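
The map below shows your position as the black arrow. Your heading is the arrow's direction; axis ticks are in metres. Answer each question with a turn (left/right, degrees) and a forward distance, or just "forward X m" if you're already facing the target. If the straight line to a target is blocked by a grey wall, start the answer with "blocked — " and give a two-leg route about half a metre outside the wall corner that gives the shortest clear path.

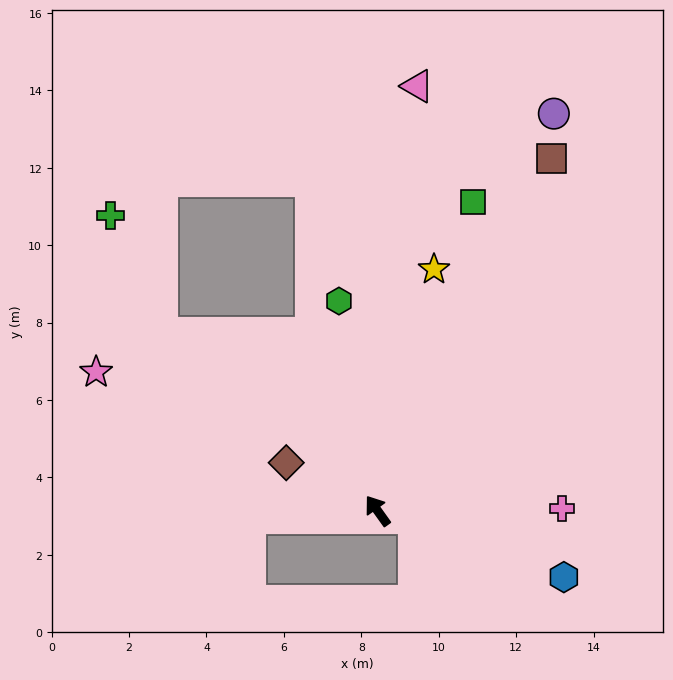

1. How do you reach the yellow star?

turn right 49°, forward 6.4 m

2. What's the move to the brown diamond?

turn left 27°, forward 2.7 m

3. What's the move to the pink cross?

turn right 125°, forward 4.8 m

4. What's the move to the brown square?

turn right 62°, forward 10.1 m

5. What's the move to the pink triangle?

turn right 41°, forward 11.0 m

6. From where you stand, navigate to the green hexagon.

turn right 25°, forward 5.5 m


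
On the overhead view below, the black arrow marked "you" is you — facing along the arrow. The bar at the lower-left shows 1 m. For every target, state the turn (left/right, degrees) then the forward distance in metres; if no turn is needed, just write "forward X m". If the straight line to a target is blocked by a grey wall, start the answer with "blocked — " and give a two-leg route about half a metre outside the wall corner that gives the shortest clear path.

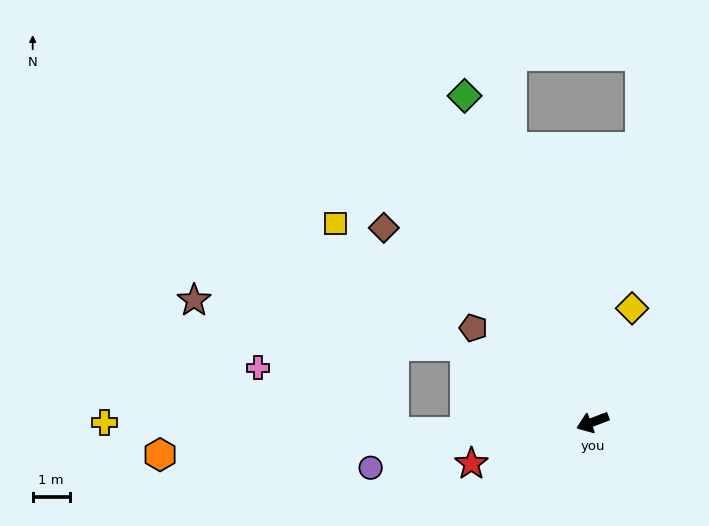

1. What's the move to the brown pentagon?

turn right 59°, forward 4.1 m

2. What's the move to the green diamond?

turn right 89°, forward 9.5 m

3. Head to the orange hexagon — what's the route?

turn right 16°, forward 11.8 m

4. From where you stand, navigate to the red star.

forward 3.5 m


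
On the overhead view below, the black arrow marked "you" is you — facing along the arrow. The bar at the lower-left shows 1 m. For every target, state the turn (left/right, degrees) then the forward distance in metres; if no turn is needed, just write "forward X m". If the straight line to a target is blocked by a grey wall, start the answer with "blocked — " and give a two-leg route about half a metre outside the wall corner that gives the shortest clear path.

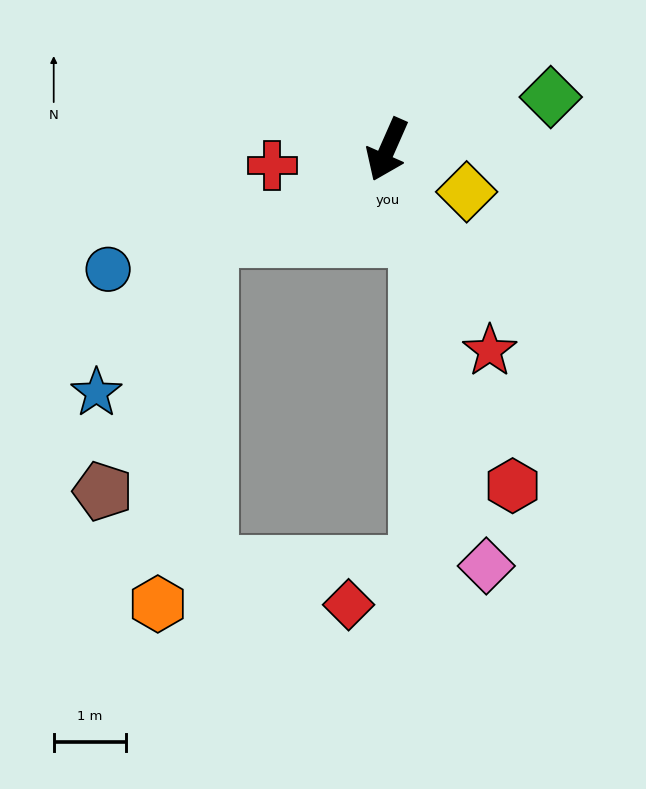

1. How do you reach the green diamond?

turn left 132°, forward 2.4 m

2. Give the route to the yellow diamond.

turn left 86°, forward 1.2 m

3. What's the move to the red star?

turn left 51°, forward 3.1 m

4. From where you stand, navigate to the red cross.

turn right 58°, forward 1.6 m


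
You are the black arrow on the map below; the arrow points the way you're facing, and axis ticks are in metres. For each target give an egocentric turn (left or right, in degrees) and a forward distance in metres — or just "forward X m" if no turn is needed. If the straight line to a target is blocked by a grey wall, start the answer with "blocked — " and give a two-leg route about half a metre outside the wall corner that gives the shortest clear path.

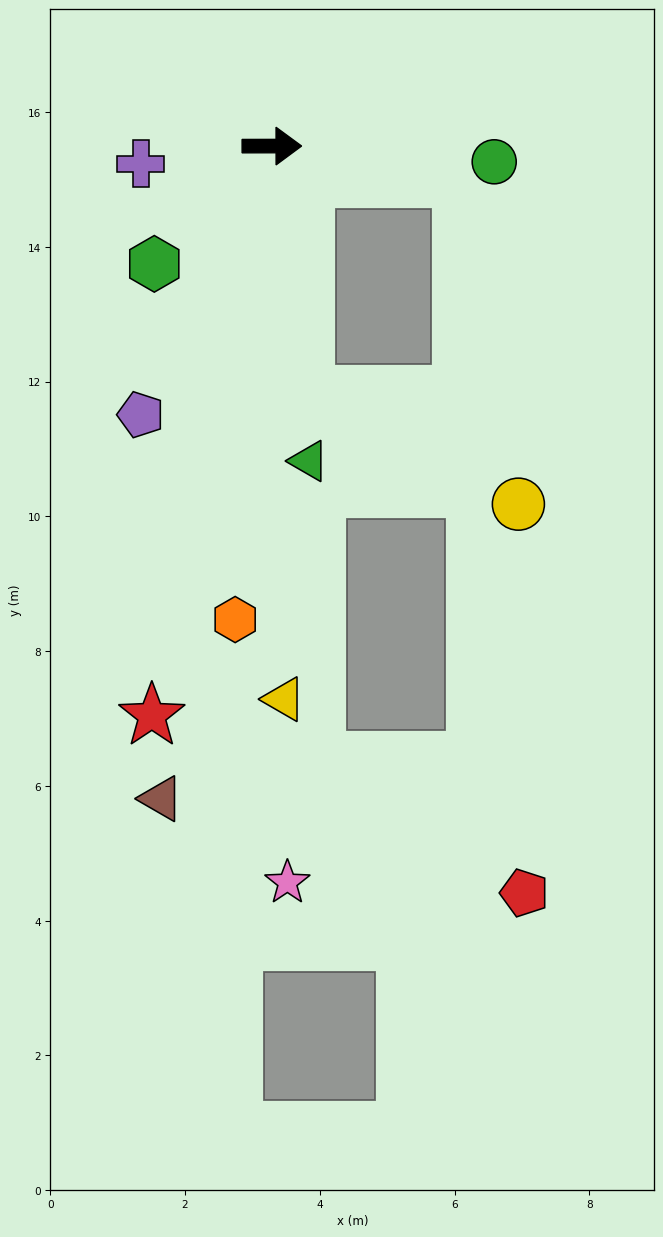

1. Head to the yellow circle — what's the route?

blocked — turn right 82°, forward 3.7 m, then turn left 55°, forward 3.6 m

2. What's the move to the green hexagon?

turn right 135°, forward 2.5 m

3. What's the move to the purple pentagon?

turn right 116°, forward 4.4 m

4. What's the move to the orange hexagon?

turn right 95°, forward 7.0 m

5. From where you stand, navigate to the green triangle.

turn right 83°, forward 4.7 m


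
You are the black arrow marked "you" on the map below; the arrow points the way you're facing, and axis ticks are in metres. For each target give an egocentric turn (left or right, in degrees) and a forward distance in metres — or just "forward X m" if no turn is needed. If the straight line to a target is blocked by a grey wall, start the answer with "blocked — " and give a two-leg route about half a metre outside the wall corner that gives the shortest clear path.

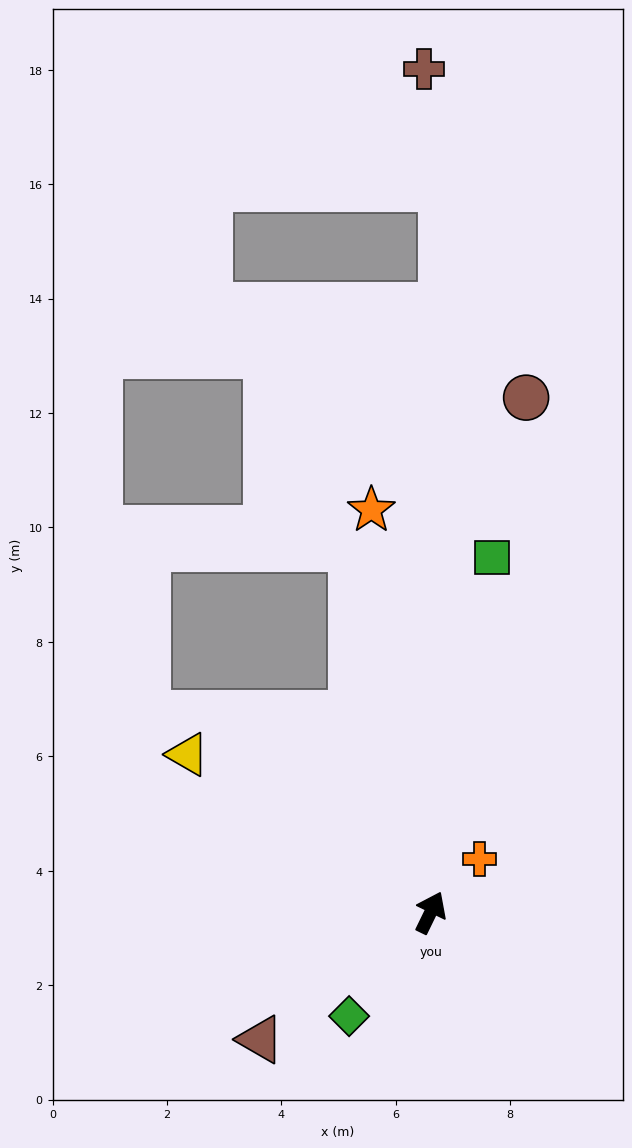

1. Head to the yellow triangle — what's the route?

turn left 83°, forward 5.1 m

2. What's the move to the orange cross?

turn right 17°, forward 1.3 m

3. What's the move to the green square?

turn left 16°, forward 6.3 m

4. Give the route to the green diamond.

turn left 168°, forward 2.3 m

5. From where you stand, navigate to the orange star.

turn left 34°, forward 7.1 m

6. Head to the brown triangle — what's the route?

turn left 153°, forward 3.7 m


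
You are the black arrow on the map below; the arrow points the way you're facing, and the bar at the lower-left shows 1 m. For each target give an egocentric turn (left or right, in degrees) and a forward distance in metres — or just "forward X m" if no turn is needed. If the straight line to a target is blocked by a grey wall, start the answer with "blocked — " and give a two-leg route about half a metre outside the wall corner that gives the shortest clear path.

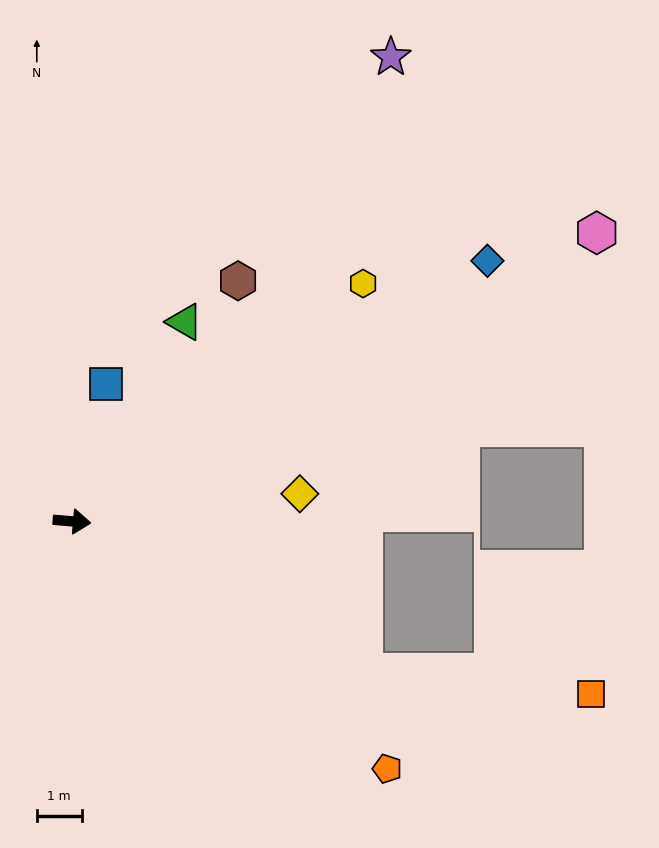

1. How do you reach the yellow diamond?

turn left 12°, forward 5.1 m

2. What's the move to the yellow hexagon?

turn left 44°, forward 8.4 m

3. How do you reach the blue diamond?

turn left 37°, forward 10.9 m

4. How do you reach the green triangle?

turn left 65°, forward 5.1 m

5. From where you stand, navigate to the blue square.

turn left 81°, forward 3.1 m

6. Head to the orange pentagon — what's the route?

turn right 33°, forward 8.9 m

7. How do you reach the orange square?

blocked — turn right 23°, forward 7.3 m, then turn left 23°, forward 5.1 m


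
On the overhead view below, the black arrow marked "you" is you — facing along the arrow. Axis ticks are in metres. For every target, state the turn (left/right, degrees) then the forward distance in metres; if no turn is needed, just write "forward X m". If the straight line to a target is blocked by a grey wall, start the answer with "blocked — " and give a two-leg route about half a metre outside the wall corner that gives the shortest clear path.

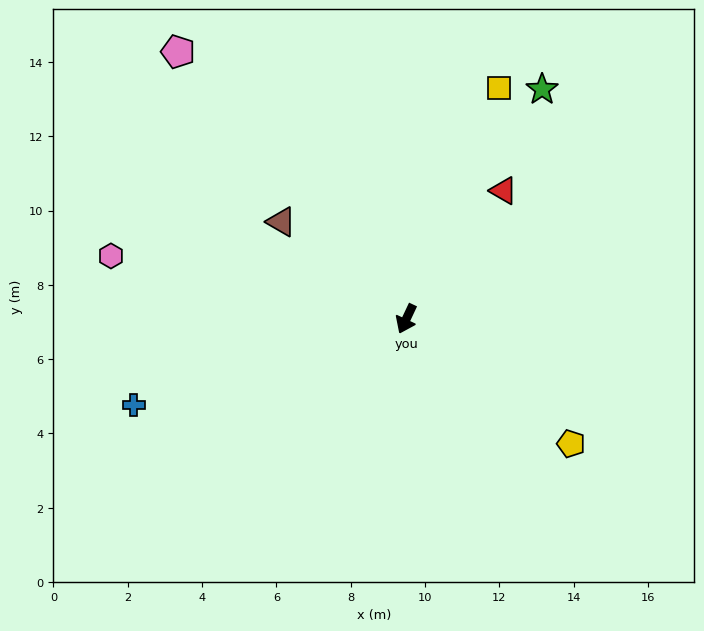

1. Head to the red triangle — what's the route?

turn left 168°, forward 4.3 m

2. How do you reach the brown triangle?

turn right 103°, forward 4.3 m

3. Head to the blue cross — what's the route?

turn right 47°, forward 7.7 m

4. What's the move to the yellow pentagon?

turn left 78°, forward 5.6 m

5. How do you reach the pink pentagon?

turn right 114°, forward 9.5 m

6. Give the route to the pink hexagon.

turn right 77°, forward 8.1 m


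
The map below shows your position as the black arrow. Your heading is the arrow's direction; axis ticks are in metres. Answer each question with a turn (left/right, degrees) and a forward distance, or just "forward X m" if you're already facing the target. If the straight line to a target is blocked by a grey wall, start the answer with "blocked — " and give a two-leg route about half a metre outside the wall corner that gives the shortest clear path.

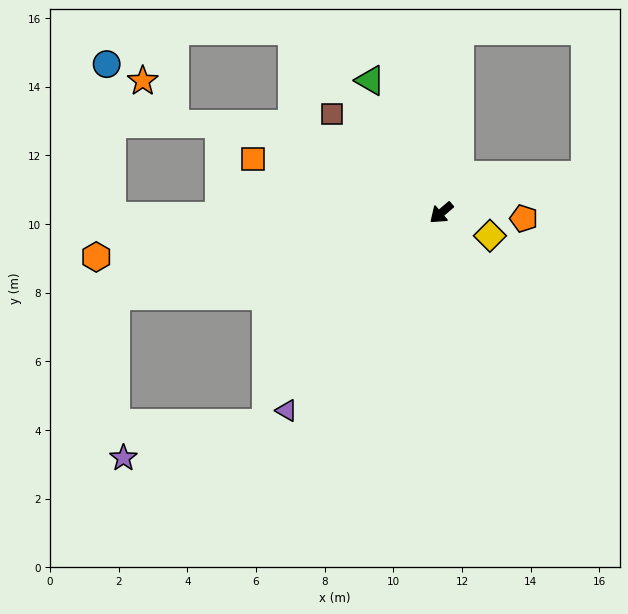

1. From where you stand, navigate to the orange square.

turn right 56°, forward 5.7 m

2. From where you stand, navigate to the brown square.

turn right 83°, forward 4.3 m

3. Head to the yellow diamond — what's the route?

turn left 114°, forward 1.6 m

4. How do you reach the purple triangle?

turn left 11°, forward 7.3 m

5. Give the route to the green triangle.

turn right 102°, forward 4.4 m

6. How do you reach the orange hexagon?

turn right 33°, forward 10.1 m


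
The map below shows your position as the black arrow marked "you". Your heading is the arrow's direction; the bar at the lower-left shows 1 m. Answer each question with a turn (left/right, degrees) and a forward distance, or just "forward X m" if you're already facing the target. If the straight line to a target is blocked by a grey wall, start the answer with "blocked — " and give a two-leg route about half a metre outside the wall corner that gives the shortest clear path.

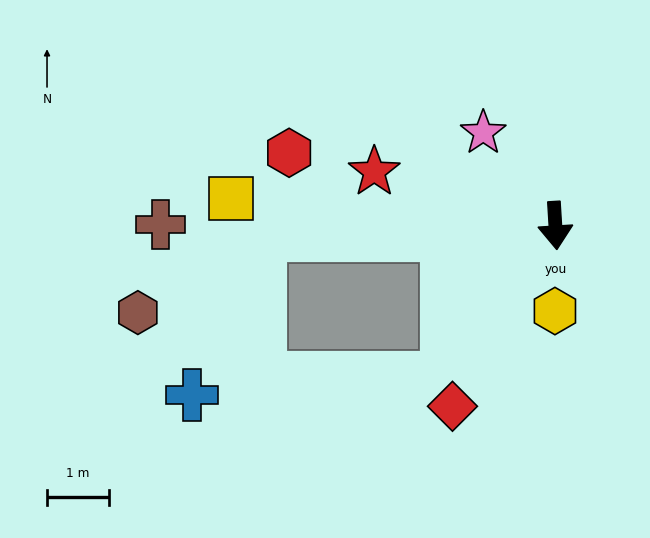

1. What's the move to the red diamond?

turn right 33°, forward 3.3 m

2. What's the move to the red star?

turn right 110°, forward 3.0 m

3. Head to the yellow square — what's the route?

turn right 98°, forward 5.2 m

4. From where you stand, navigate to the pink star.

turn right 146°, forward 1.9 m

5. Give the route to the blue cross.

blocked — turn right 92°, forward 4.8 m, then turn left 65°, forward 2.8 m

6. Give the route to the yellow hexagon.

turn right 4°, forward 1.4 m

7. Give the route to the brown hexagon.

blocked — turn right 92°, forward 4.8 m, then turn left 31°, forward 2.3 m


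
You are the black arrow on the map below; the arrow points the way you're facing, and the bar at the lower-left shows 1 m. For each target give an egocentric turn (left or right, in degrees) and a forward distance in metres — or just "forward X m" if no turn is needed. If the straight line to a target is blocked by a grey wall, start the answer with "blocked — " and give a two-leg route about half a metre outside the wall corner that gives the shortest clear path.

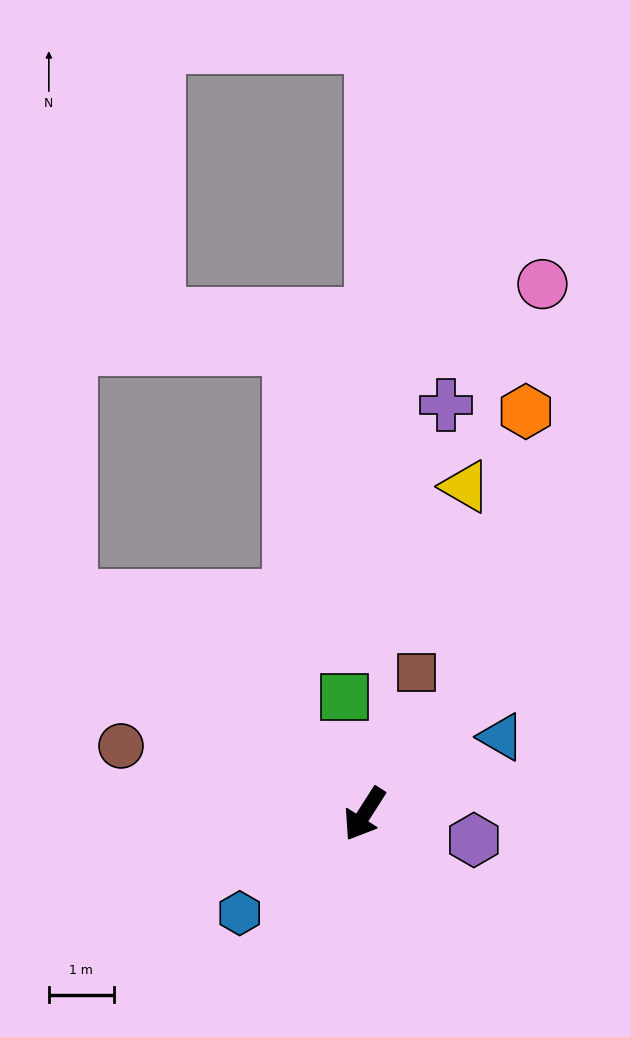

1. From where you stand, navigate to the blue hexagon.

turn right 19°, forward 2.5 m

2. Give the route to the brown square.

turn right 168°, forward 2.3 m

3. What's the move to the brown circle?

turn right 73°, forward 3.9 m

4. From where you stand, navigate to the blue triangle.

turn left 152°, forward 2.4 m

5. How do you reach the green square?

turn right 138°, forward 1.8 m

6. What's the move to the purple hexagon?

turn left 109°, forward 1.7 m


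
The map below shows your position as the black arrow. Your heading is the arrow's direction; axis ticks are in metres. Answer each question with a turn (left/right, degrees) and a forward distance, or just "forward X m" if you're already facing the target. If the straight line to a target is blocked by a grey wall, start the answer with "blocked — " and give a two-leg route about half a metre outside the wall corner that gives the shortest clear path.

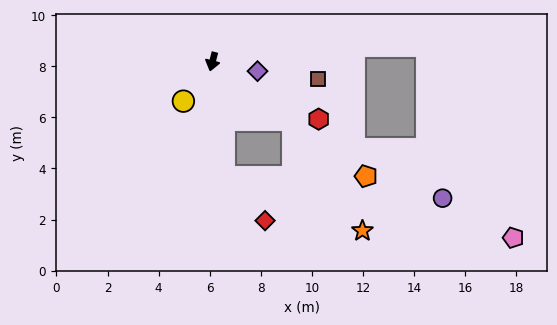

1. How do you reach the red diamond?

blocked — turn left 21°, forward 4.5 m, then turn left 36°, forward 2.3 m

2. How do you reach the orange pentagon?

turn left 68°, forward 7.5 m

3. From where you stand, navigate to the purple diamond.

turn left 92°, forward 1.8 m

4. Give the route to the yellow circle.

turn right 22°, forward 1.9 m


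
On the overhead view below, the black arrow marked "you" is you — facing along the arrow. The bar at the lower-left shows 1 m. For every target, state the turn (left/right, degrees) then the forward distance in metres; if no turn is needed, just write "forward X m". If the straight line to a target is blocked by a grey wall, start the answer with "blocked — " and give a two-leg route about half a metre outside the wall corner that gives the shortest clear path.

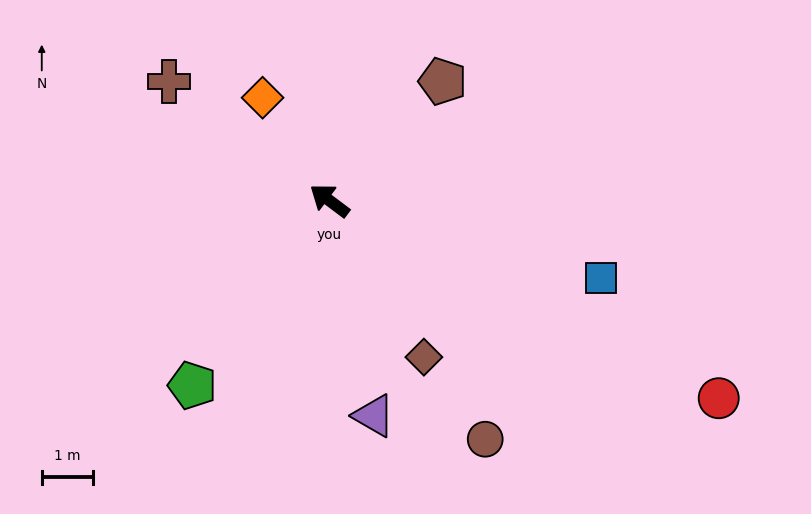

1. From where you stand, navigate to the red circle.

turn right 170°, forward 8.5 m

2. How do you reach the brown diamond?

turn left 158°, forward 3.6 m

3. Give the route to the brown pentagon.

turn right 97°, forward 3.2 m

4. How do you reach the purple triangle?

turn left 139°, forward 4.3 m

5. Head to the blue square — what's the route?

turn right 159°, forward 5.5 m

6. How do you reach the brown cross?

forward 3.9 m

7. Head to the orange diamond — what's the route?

turn right 20°, forward 2.4 m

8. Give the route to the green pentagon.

turn left 90°, forward 4.5 m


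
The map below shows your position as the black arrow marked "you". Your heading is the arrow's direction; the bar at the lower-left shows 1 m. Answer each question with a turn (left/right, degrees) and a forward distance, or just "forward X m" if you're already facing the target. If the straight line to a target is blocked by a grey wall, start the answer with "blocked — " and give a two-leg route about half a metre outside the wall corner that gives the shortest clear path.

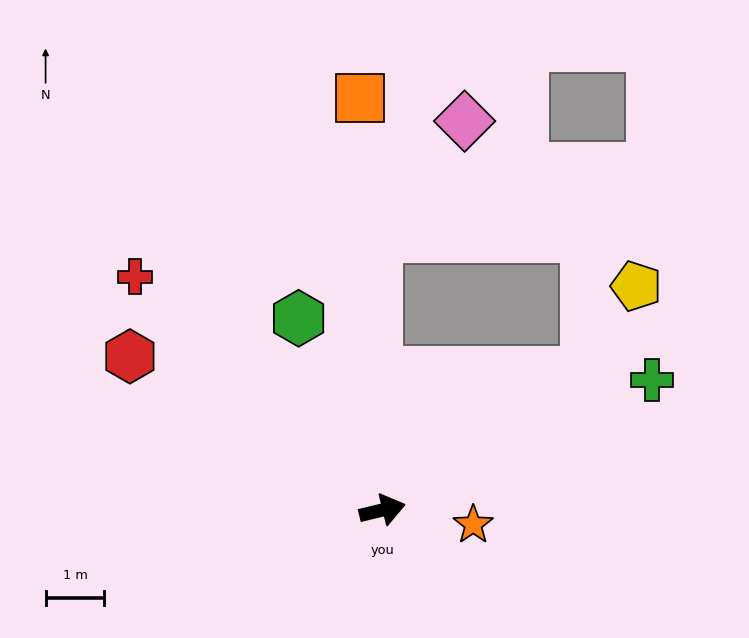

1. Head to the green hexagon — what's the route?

turn left 100°, forward 3.6 m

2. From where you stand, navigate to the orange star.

turn right 23°, forward 1.6 m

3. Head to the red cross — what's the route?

turn left 123°, forward 5.8 m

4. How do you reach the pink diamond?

blocked — turn left 77°, forward 4.6 m, then turn right 38°, forward 2.5 m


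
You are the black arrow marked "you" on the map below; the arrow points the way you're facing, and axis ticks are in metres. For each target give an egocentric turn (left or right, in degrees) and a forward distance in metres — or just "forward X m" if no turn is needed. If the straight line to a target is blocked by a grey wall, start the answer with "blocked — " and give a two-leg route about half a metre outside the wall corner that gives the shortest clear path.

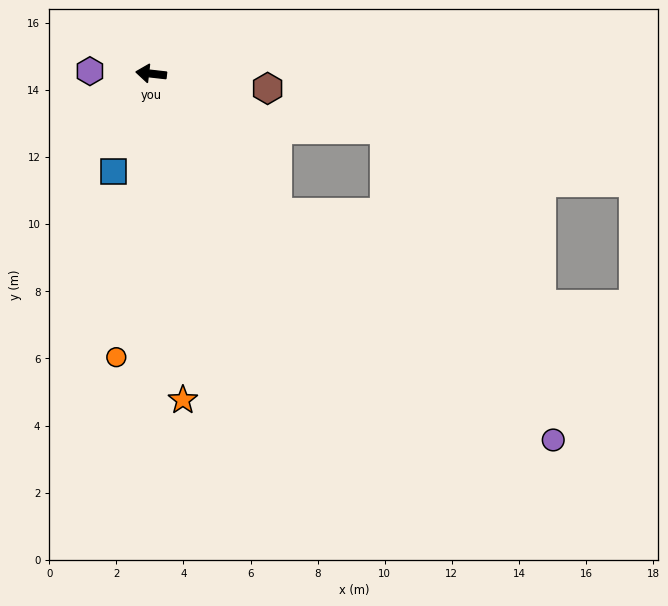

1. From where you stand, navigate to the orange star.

turn left 102°, forward 9.8 m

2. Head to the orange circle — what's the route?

turn left 89°, forward 8.5 m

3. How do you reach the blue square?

turn left 75°, forward 3.1 m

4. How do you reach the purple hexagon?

turn left 4°, forward 1.8 m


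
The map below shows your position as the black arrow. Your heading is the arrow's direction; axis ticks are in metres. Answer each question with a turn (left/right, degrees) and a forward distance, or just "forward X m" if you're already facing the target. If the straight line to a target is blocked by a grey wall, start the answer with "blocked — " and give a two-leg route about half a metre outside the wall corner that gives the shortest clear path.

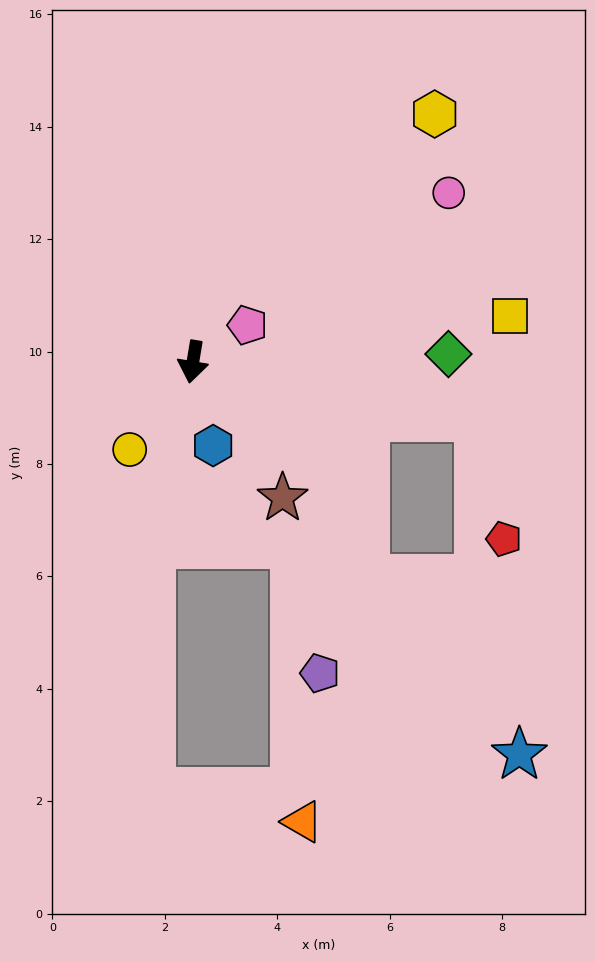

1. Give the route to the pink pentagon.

turn left 133°, forward 1.2 m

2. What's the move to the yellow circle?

turn right 26°, forward 1.9 m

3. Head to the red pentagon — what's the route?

blocked — turn left 88°, forward 5.2 m, then turn right 66°, forward 2.2 m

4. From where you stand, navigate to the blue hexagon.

turn left 23°, forward 1.5 m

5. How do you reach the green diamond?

turn left 101°, forward 4.5 m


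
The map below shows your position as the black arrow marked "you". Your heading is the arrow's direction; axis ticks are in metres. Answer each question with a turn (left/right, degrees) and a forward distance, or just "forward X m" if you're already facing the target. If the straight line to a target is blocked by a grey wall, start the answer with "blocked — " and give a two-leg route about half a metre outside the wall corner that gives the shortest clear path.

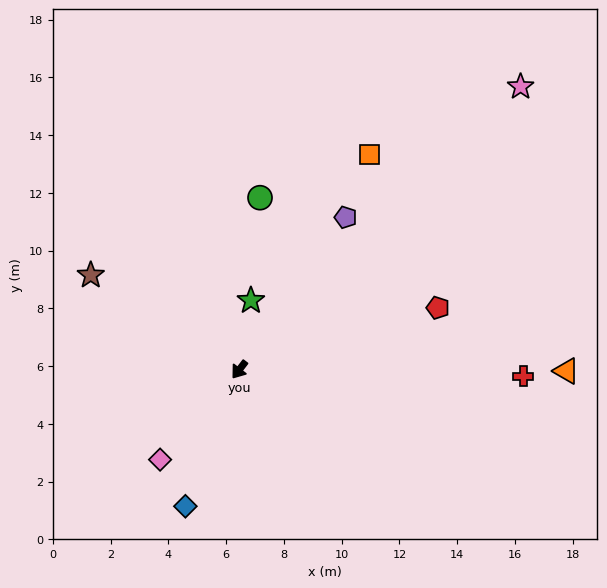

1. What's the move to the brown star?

turn right 85°, forward 6.1 m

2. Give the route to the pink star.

turn left 173°, forward 13.8 m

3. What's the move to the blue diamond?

turn left 16°, forward 5.1 m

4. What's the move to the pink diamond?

turn right 4°, forward 4.2 m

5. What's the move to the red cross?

turn left 126°, forward 9.8 m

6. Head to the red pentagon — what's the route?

turn left 145°, forward 7.2 m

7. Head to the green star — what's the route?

turn right 152°, forward 2.4 m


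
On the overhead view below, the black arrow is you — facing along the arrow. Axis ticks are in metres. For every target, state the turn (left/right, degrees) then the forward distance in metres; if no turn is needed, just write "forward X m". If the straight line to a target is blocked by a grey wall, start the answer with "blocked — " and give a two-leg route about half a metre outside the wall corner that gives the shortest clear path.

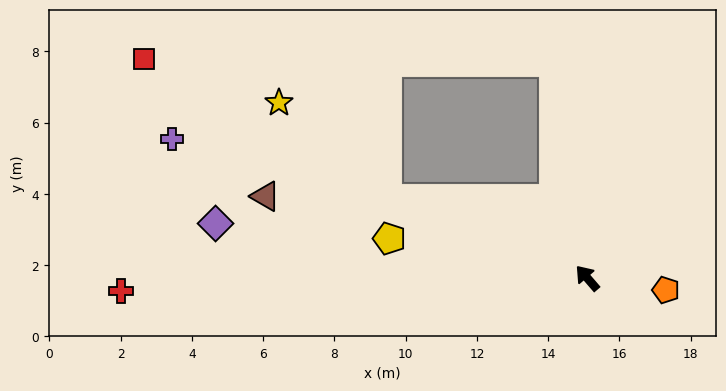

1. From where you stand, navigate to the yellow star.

blocked — turn left 28°, forward 6.0 m, then turn right 21°, forward 4.1 m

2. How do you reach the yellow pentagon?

turn left 38°, forward 5.7 m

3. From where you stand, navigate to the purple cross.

turn left 31°, forward 12.3 m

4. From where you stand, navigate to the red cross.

turn left 51°, forward 13.1 m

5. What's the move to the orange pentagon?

turn right 139°, forward 2.2 m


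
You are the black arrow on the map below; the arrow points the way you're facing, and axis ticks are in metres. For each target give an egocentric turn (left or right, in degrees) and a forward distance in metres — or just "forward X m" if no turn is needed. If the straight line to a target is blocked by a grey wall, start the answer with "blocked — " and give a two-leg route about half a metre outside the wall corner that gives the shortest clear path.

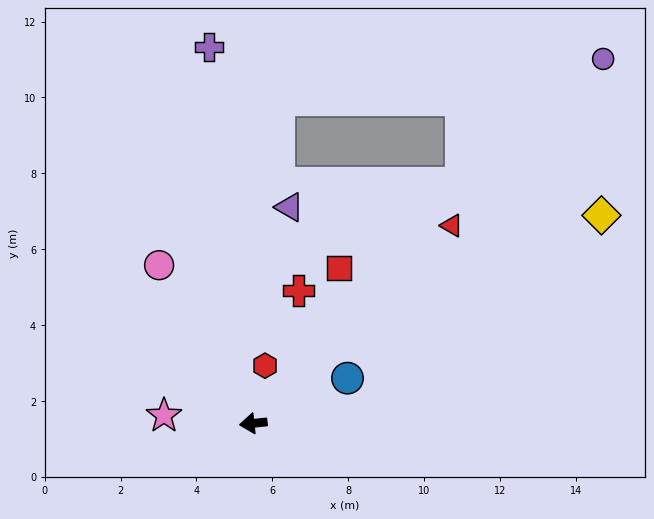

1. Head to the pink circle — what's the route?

turn right 65°, forward 4.9 m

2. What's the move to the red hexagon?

turn right 108°, forward 1.6 m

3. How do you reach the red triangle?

turn right 141°, forward 7.4 m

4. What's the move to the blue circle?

turn right 160°, forward 2.8 m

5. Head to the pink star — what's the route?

turn right 11°, forward 2.4 m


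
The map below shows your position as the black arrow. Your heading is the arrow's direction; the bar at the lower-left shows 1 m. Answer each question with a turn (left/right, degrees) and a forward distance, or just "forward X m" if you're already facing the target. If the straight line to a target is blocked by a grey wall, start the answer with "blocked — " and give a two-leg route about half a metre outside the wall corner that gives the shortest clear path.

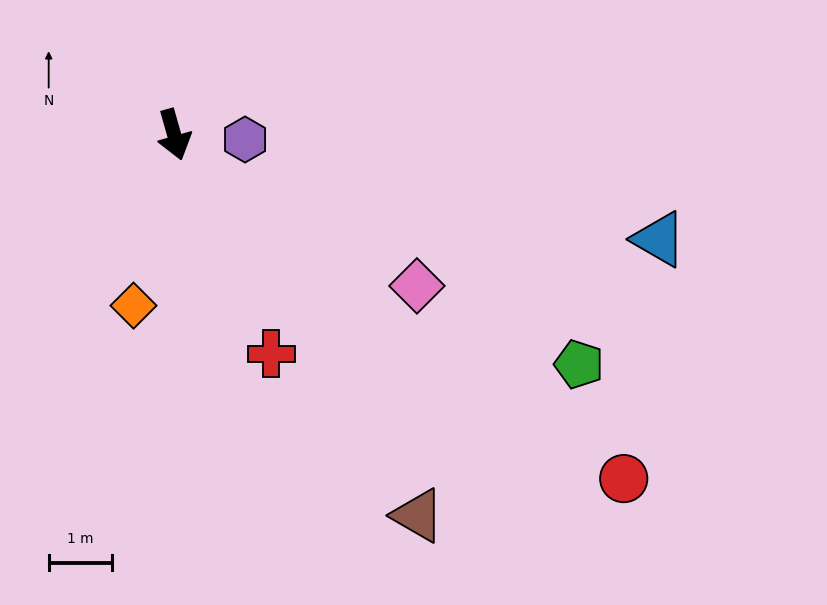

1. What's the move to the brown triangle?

turn left 17°, forward 7.2 m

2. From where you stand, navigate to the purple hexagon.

turn left 70°, forward 1.1 m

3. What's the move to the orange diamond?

turn right 29°, forward 2.8 m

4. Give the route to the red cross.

turn left 8°, forward 3.8 m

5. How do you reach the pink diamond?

turn left 42°, forward 4.6 m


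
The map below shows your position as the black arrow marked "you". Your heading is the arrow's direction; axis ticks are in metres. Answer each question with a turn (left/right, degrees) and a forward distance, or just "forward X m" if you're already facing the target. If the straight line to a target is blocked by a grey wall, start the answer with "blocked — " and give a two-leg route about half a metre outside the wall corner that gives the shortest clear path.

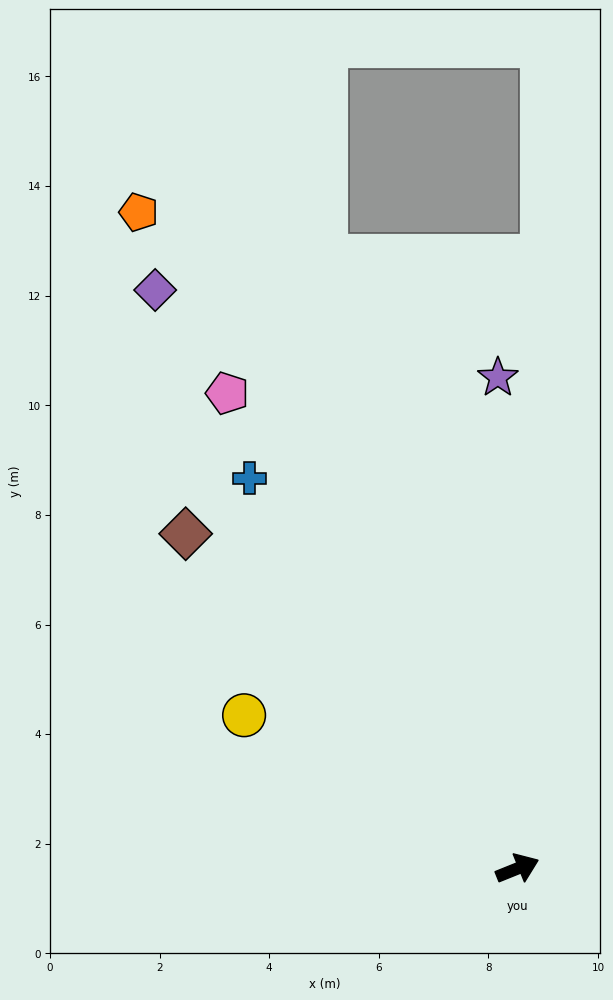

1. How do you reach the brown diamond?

turn left 113°, forward 8.6 m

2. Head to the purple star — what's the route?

turn left 70°, forward 9.0 m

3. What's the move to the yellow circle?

turn left 129°, forward 5.7 m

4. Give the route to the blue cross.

turn left 103°, forward 8.6 m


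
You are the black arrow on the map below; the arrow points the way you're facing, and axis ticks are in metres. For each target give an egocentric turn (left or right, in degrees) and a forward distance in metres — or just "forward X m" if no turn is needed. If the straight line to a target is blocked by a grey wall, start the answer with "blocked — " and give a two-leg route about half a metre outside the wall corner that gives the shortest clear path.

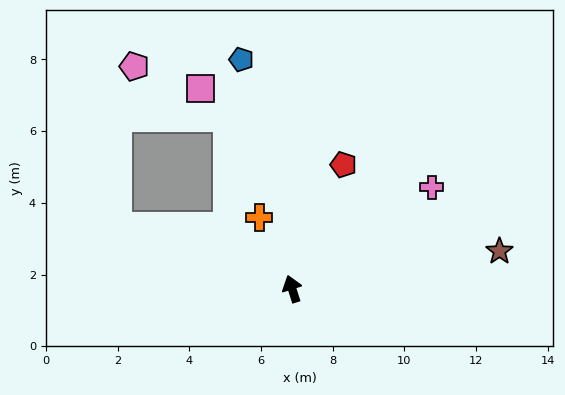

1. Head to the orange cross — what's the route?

turn left 7°, forward 2.2 m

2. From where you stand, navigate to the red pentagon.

turn right 40°, forward 3.7 m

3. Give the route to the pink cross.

turn right 72°, forward 4.8 m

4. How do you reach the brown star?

turn right 97°, forward 5.9 m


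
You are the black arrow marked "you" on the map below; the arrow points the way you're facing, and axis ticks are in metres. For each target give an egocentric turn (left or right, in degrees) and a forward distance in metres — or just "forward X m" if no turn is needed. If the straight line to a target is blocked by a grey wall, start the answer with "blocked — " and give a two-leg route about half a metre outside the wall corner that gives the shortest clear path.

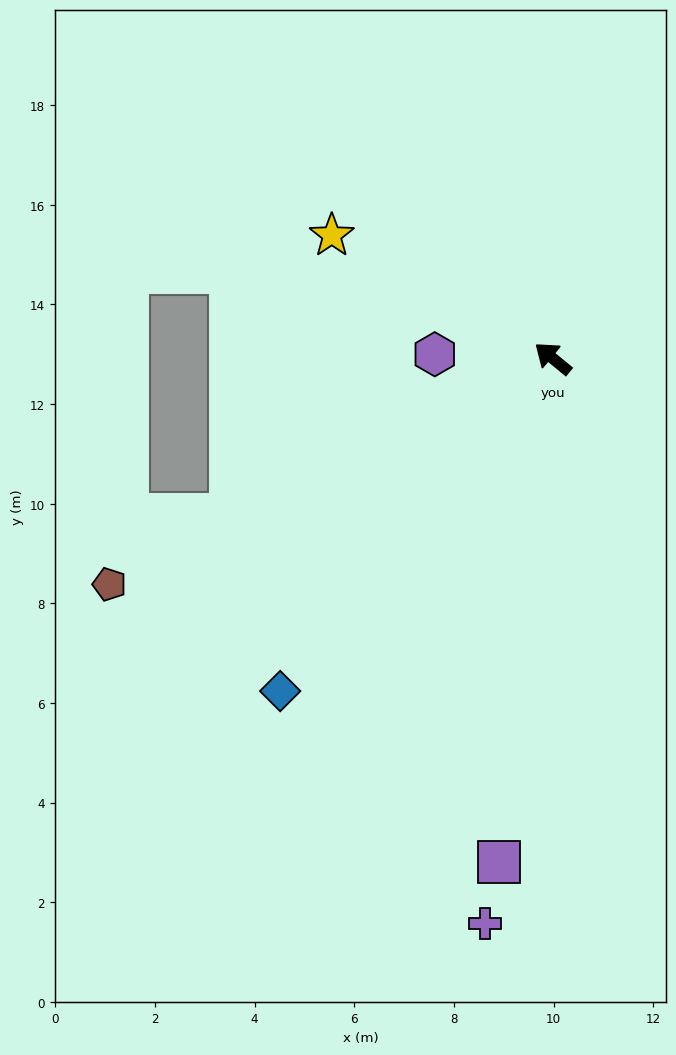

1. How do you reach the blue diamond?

turn left 90°, forward 8.6 m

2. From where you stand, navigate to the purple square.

turn left 123°, forward 10.2 m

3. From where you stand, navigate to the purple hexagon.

turn left 37°, forward 2.4 m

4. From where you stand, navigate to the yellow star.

turn left 10°, forward 5.1 m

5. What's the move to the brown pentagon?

turn left 66°, forward 10.0 m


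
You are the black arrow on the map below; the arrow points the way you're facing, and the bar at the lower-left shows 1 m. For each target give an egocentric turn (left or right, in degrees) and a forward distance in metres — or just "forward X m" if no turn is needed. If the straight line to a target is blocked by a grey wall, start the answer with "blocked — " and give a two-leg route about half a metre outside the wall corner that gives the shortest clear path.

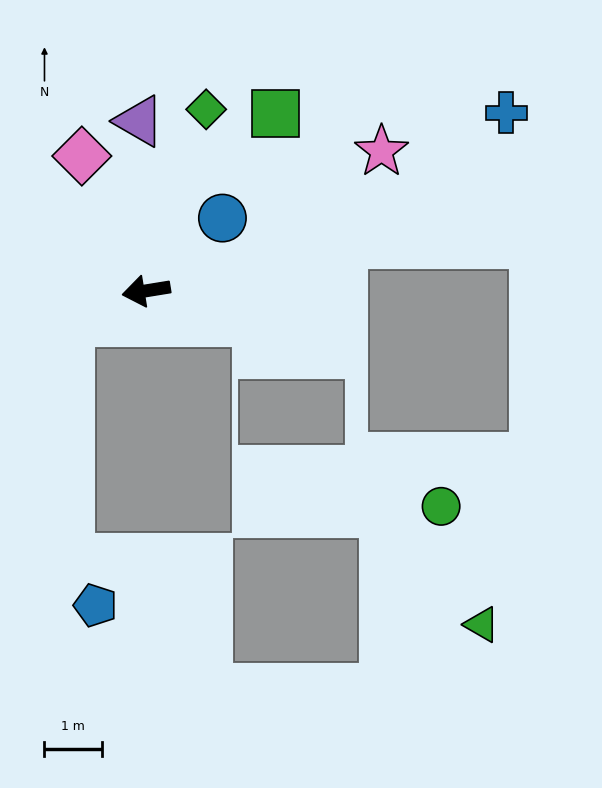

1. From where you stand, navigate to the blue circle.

turn right 146°, forward 1.8 m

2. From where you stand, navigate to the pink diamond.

turn right 74°, forward 2.6 m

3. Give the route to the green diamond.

turn right 118°, forward 3.3 m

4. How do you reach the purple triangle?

turn right 97°, forward 2.9 m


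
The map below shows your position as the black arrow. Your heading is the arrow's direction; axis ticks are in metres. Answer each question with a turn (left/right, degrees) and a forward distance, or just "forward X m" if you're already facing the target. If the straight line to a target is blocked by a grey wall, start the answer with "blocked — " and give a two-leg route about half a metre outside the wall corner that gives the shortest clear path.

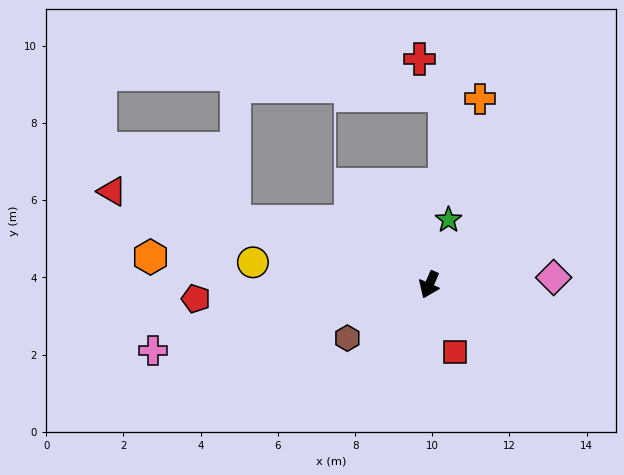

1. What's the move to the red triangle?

turn right 83°, forward 8.6 m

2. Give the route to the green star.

turn right 173°, forward 1.8 m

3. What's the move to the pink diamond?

turn left 117°, forward 3.2 m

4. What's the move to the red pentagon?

turn right 63°, forward 6.1 m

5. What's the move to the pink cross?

turn right 53°, forward 7.3 m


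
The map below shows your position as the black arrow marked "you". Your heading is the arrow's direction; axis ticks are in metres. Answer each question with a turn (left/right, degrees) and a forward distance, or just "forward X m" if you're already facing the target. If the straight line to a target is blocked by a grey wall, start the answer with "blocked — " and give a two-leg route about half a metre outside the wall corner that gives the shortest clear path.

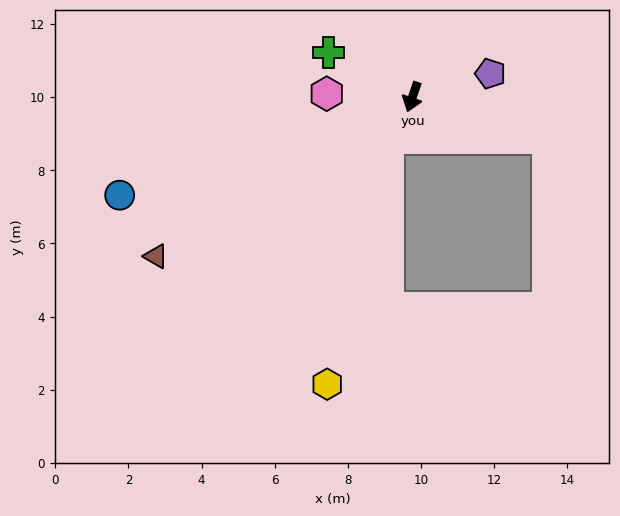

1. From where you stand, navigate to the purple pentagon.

turn left 125°, forward 2.2 m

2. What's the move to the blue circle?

turn right 53°, forward 8.4 m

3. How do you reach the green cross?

turn right 99°, forward 2.6 m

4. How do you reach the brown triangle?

turn right 39°, forward 8.3 m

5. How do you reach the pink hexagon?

turn right 73°, forward 2.3 m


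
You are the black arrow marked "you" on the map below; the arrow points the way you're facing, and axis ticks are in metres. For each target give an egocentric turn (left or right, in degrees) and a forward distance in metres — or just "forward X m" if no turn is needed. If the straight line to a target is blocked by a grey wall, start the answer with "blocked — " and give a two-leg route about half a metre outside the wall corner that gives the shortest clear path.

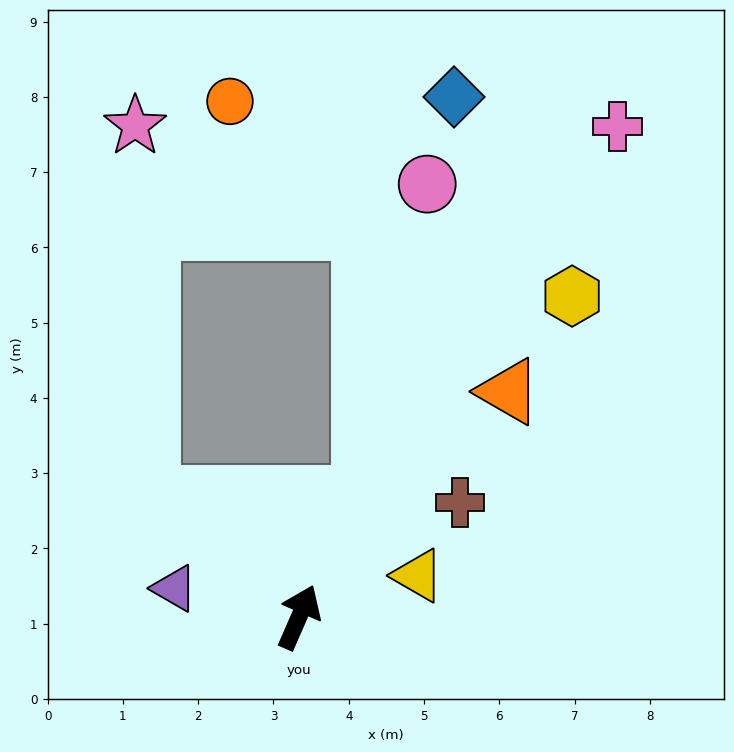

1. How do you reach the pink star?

blocked — turn left 75°, forward 2.6 m, then turn right 49°, forward 4.9 m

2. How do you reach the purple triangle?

turn left 101°, forward 1.7 m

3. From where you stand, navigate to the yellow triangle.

turn right 47°, forward 1.7 m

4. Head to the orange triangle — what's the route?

turn right 19°, forward 4.1 m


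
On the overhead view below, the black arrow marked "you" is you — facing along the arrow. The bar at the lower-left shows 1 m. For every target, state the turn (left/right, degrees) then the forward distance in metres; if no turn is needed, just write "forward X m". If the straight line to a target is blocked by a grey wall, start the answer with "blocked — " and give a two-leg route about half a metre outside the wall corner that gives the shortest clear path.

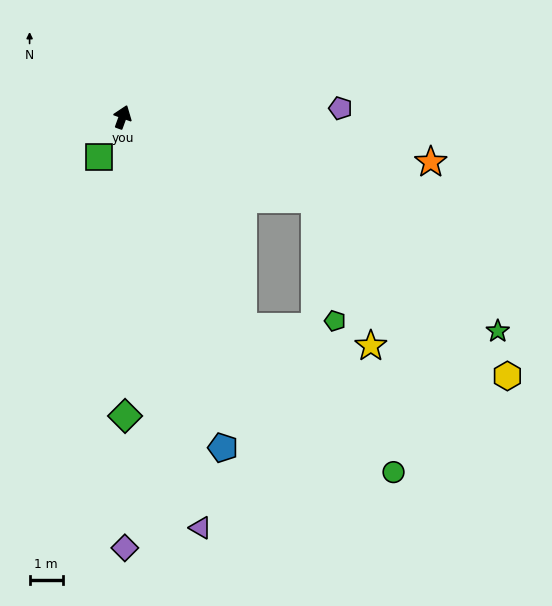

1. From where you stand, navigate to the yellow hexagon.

blocked — turn right 93°, forward 6.3 m, then turn right 20°, forward 7.9 m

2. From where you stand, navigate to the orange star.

turn right 78°, forward 9.4 m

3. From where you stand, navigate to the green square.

turn left 169°, forward 1.4 m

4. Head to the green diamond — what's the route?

turn right 160°, forward 9.1 m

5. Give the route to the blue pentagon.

turn right 143°, forward 10.5 m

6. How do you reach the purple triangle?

turn right 149°, forward 12.7 m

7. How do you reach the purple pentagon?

turn right 68°, forward 6.6 m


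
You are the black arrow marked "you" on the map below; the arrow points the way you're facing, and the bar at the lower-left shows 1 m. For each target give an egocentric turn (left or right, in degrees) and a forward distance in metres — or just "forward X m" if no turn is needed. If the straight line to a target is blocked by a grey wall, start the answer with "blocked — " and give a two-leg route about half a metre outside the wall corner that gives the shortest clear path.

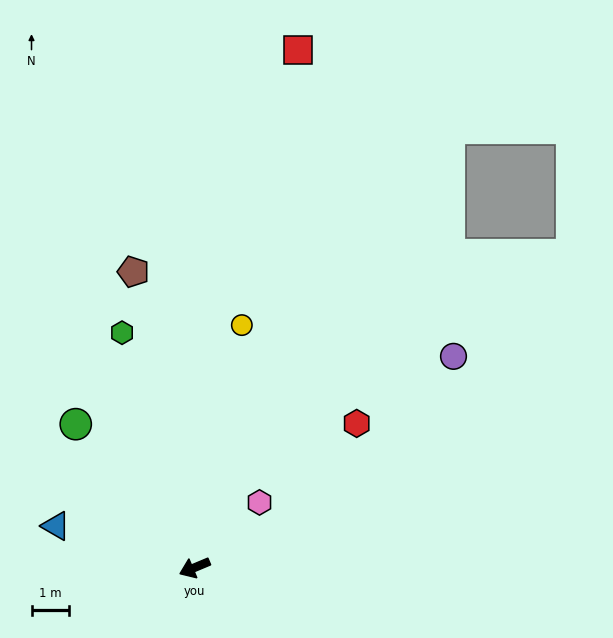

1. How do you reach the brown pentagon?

turn right 101°, forward 8.2 m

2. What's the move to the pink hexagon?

turn right 158°, forward 2.5 m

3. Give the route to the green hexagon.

turn right 96°, forward 6.6 m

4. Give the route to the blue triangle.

turn right 39°, forward 3.9 m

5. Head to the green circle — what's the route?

turn right 73°, forward 5.0 m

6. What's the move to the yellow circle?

turn right 124°, forward 6.7 m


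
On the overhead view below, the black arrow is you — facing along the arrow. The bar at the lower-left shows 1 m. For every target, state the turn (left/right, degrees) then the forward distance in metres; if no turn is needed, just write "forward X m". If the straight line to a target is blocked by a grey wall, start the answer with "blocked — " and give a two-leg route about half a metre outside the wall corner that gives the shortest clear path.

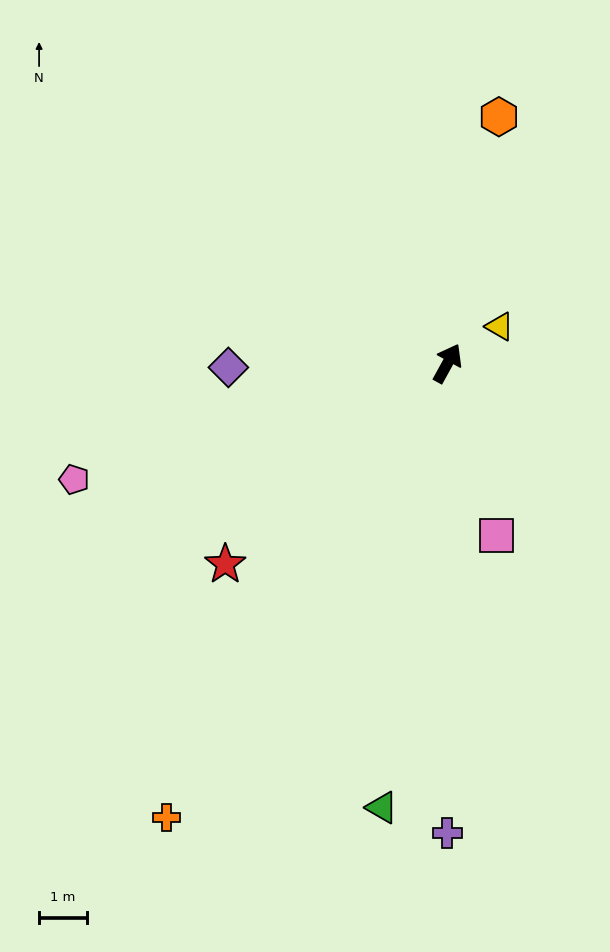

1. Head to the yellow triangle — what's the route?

turn right 26°, forward 1.3 m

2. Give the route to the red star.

turn left 161°, forward 6.3 m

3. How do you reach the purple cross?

turn right 151°, forward 9.8 m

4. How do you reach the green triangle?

turn right 160°, forward 9.4 m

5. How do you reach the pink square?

turn right 135°, forward 3.8 m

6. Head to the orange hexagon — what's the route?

turn left 17°, forward 5.3 m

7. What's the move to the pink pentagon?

turn left 136°, forward 8.2 m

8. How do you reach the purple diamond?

turn left 120°, forward 4.6 m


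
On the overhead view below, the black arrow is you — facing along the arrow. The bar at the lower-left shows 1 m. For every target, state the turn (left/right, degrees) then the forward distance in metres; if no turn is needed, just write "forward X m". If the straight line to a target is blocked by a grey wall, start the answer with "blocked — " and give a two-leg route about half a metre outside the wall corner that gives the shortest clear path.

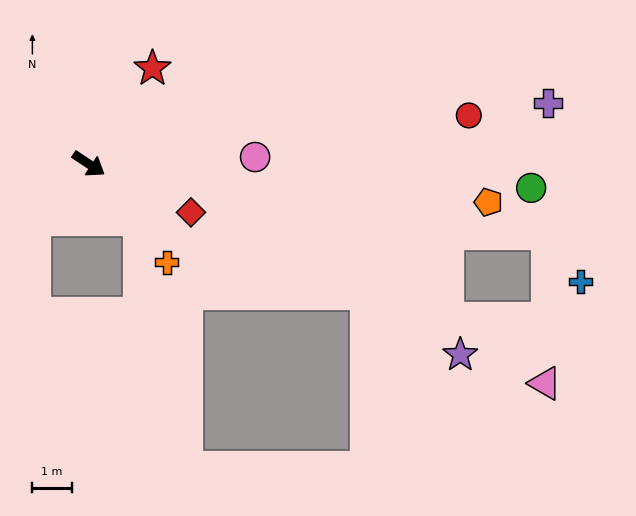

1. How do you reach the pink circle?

turn left 36°, forward 4.2 m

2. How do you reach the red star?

turn left 90°, forward 2.9 m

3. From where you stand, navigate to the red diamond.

turn left 8°, forward 2.9 m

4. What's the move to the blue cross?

blocked — turn left 25°, forward 11.9 m, then turn right 47°, forward 1.5 m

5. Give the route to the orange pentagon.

turn left 28°, forward 10.2 m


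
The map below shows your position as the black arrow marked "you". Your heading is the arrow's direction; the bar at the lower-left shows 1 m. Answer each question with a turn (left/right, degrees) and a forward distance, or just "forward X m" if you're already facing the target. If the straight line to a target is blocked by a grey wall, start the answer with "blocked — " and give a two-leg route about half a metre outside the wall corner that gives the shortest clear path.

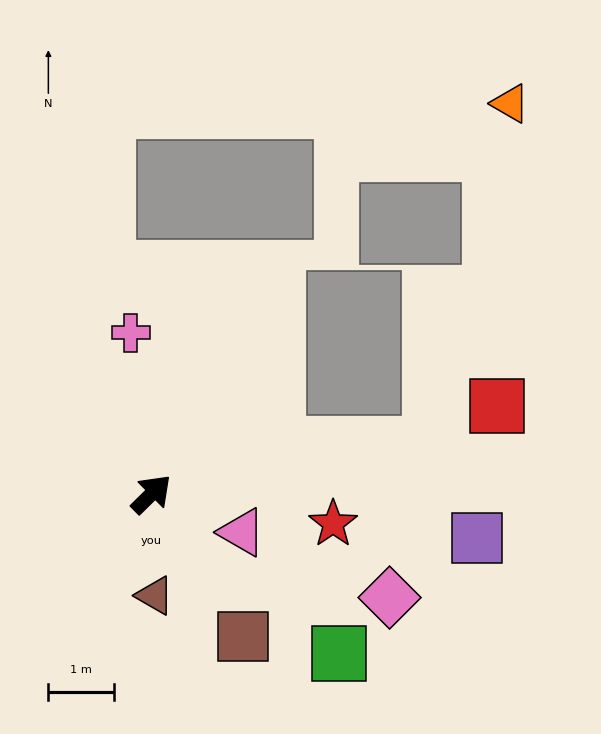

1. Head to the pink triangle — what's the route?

turn right 68°, forward 1.5 m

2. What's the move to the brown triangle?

turn right 133°, forward 1.6 m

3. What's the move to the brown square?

turn right 102°, forward 2.6 m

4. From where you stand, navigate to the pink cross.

turn left 53°, forward 2.5 m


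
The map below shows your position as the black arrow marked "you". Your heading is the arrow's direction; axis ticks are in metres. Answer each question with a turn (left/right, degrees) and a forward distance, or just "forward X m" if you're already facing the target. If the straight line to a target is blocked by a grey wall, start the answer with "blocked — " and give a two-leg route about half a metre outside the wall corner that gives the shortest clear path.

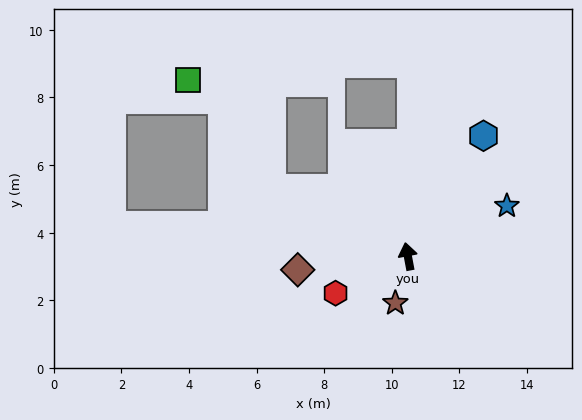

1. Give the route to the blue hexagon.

turn right 43°, forward 4.2 m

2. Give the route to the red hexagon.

turn left 106°, forward 2.4 m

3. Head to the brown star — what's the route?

turn left 154°, forward 1.4 m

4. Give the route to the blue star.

turn right 74°, forward 3.3 m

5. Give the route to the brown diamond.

turn left 86°, forward 3.3 m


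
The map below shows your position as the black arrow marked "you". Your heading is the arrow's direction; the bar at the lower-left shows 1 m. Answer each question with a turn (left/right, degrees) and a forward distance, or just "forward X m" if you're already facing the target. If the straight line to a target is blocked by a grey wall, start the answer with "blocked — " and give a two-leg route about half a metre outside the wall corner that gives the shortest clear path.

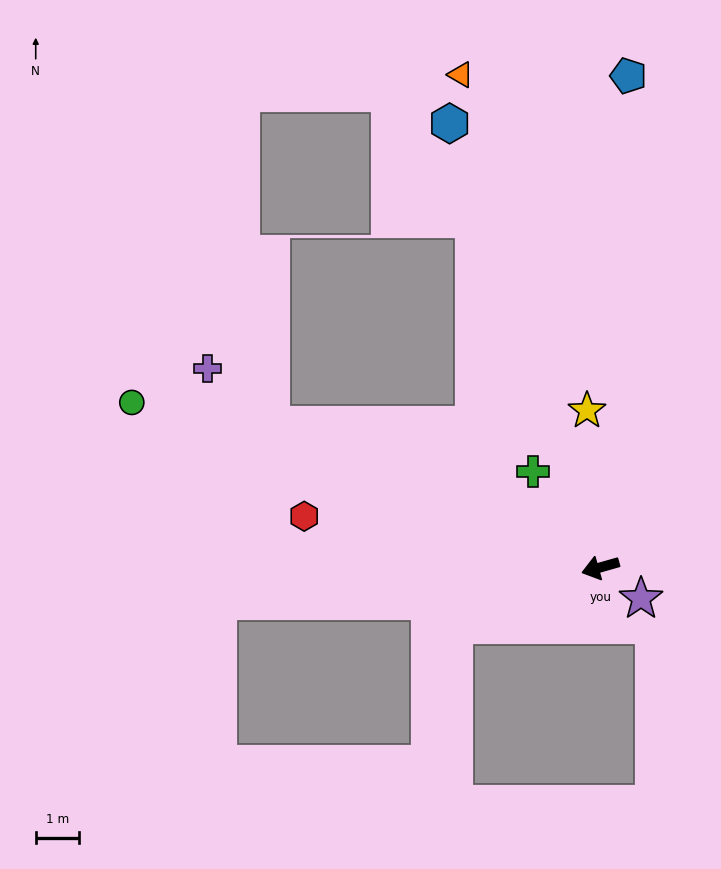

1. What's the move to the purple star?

turn left 127°, forward 1.2 m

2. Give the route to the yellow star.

turn right 101°, forward 3.6 m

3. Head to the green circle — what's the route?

turn right 35°, forward 11.4 m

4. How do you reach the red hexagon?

turn right 26°, forward 6.9 m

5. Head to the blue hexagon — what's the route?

turn right 87°, forward 10.8 m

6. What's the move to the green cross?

turn right 71°, forward 2.7 m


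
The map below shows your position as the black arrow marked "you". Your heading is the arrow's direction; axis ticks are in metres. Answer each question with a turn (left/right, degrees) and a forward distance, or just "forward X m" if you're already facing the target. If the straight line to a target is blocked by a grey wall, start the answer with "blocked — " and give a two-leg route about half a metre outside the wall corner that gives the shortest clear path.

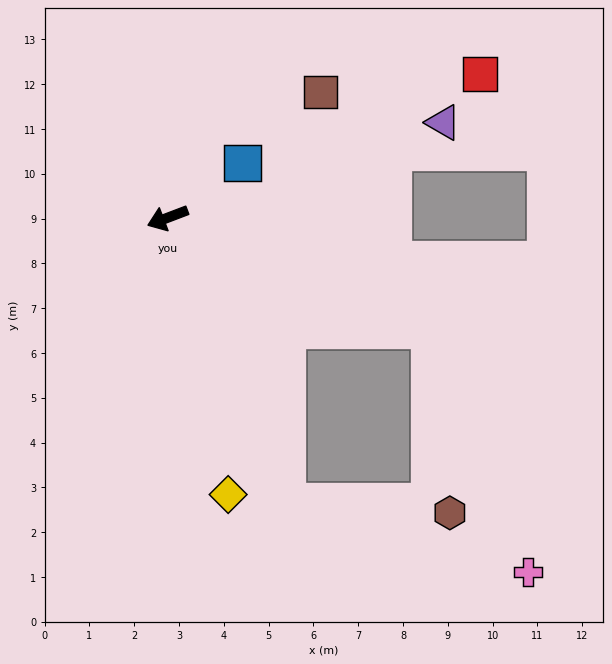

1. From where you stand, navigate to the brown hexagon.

blocked — turn left 136°, forward 6.4 m, then turn right 61°, forward 4.1 m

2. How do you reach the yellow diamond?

turn left 82°, forward 6.3 m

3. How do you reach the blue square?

turn right 165°, forward 2.1 m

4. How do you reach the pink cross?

blocked — turn left 136°, forward 6.4 m, then turn right 45°, forward 5.8 m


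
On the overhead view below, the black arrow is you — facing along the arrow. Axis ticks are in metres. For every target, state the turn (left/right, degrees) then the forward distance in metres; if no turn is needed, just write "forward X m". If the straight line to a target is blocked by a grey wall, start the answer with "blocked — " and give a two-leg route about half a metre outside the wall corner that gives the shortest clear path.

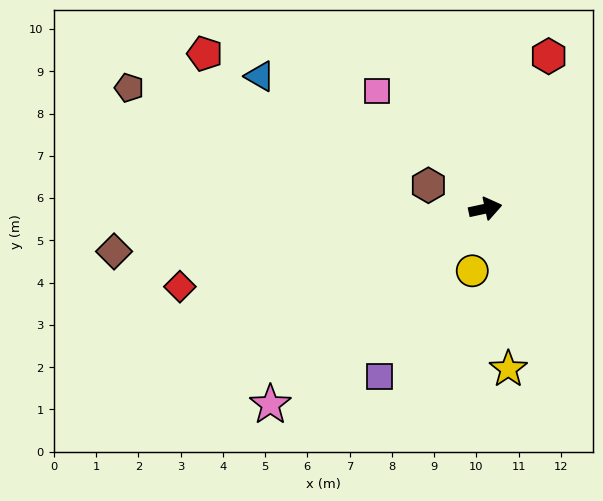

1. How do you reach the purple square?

turn right 134°, forward 4.7 m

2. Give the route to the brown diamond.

turn left 174°, forward 8.8 m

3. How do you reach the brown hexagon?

turn left 146°, forward 1.5 m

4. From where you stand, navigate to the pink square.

turn left 121°, forward 3.8 m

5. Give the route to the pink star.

turn right 150°, forward 6.9 m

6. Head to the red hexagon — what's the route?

turn left 55°, forward 3.9 m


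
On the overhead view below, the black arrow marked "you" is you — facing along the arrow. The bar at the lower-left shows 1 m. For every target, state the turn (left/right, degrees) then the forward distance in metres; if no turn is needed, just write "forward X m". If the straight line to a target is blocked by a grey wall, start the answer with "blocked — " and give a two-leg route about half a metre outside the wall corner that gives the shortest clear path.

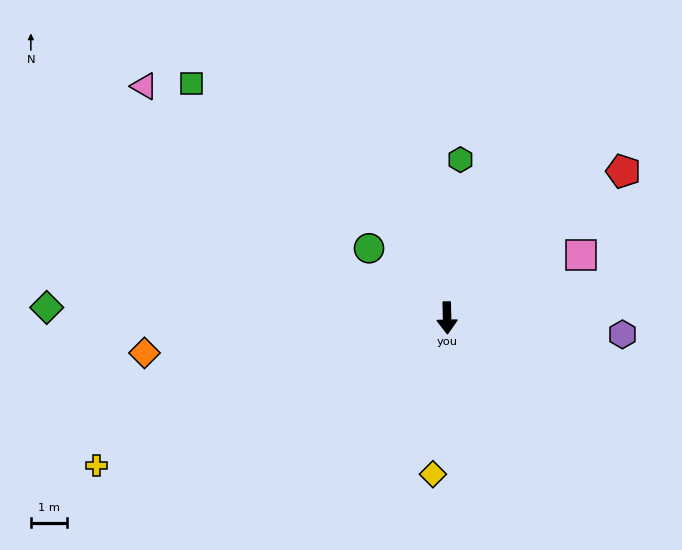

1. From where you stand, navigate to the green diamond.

turn right 93°, forward 11.1 m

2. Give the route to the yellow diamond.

turn right 7°, forward 4.3 m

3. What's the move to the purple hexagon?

turn left 83°, forward 4.9 m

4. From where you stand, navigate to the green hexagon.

turn left 174°, forward 4.4 m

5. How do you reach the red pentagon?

turn left 128°, forward 6.4 m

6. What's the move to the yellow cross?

turn right 69°, forward 10.5 m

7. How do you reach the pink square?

turn left 114°, forward 4.1 m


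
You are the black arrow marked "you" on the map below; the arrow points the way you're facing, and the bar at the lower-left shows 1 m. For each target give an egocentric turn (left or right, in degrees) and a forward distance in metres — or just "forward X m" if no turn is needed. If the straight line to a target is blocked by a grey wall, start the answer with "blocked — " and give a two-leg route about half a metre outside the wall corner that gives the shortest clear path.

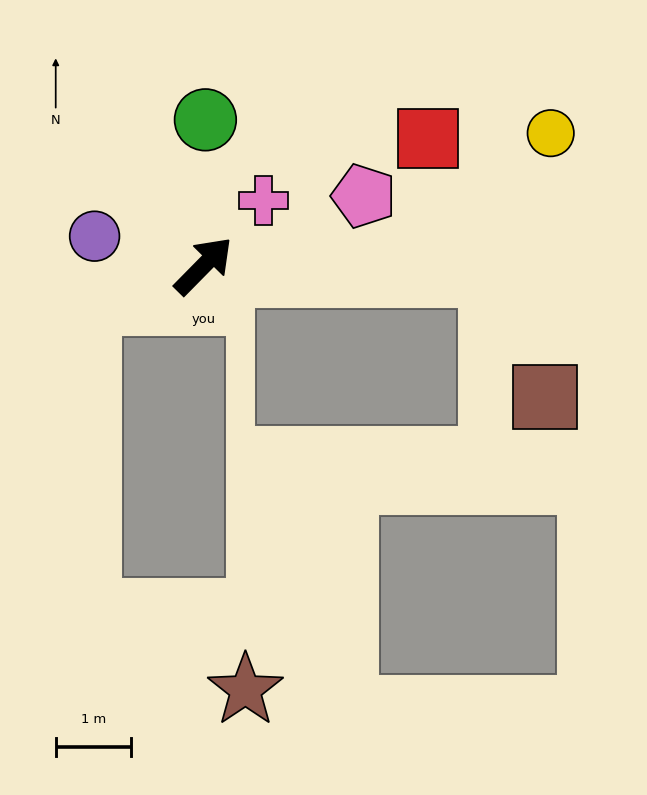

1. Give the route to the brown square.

blocked — turn right 47°, forward 3.8 m, then turn right 65°, forward 1.8 m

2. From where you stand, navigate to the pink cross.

forward 1.2 m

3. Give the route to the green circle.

turn left 44°, forward 1.9 m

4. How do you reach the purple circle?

turn left 119°, forward 1.5 m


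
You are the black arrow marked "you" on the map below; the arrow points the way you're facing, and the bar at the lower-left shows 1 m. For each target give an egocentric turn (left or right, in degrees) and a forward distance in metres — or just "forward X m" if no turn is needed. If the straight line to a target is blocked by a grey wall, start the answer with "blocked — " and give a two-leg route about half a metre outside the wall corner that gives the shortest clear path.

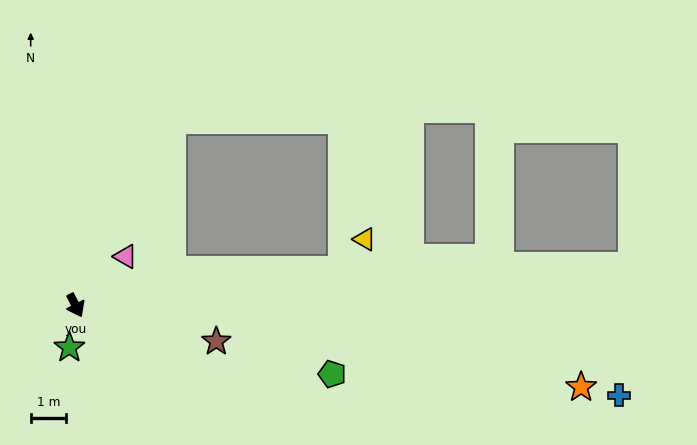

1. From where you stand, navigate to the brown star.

turn left 49°, forward 4.1 m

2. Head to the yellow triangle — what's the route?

blocked — turn left 70°, forward 7.7 m, then turn left 48°, forward 1.1 m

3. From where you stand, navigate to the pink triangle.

turn left 108°, forward 2.0 m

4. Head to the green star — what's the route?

turn right 35°, forward 1.2 m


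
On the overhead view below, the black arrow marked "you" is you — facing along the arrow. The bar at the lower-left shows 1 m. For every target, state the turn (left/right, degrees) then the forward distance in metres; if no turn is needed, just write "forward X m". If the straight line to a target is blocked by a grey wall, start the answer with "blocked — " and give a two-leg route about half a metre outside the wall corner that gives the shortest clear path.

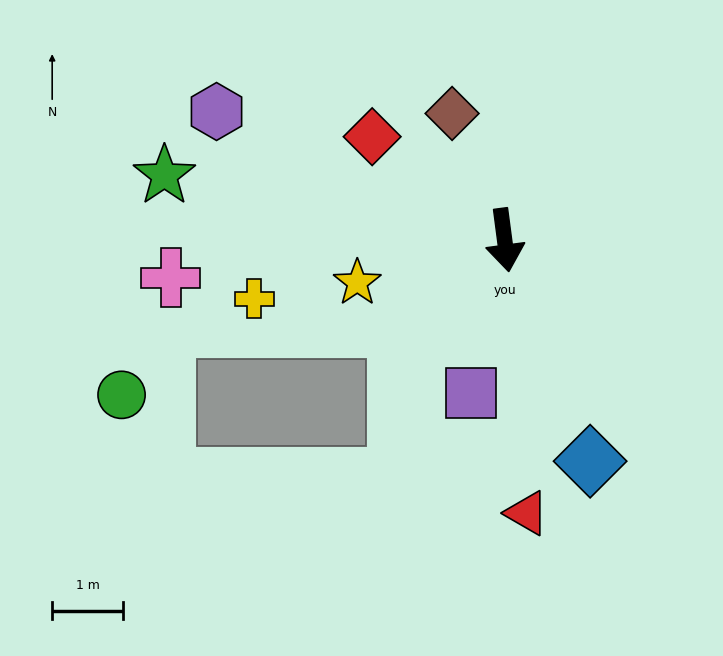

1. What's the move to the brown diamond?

turn right 165°, forward 1.9 m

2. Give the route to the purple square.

turn right 20°, forward 2.2 m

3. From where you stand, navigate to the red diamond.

turn right 135°, forward 2.4 m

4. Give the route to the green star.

turn right 108°, forward 4.9 m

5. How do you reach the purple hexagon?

turn right 122°, forward 4.5 m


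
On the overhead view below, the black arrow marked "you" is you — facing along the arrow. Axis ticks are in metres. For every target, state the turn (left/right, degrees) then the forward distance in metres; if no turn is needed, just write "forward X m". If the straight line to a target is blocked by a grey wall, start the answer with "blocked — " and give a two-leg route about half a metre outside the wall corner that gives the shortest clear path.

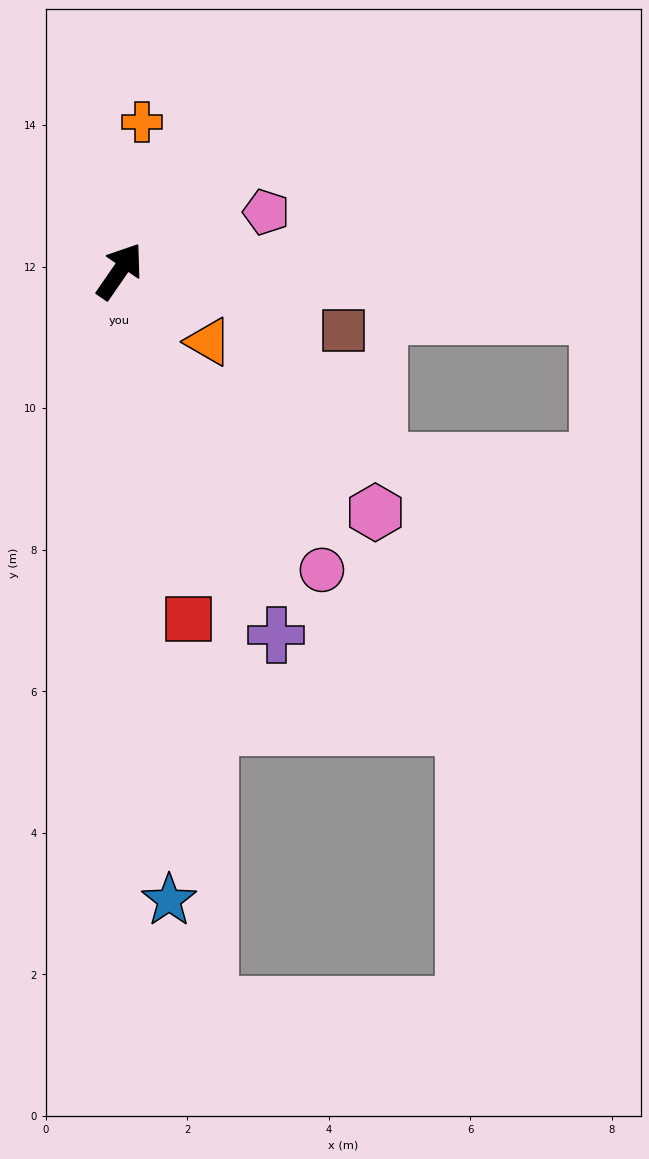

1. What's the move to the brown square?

turn right 70°, forward 3.3 m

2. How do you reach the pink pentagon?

turn right 33°, forward 2.2 m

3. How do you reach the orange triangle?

turn right 94°, forward 1.6 m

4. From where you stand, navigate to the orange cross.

turn left 26°, forward 2.1 m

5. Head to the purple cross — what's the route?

turn right 122°, forward 5.6 m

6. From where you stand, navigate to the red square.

turn right 134°, forward 5.0 m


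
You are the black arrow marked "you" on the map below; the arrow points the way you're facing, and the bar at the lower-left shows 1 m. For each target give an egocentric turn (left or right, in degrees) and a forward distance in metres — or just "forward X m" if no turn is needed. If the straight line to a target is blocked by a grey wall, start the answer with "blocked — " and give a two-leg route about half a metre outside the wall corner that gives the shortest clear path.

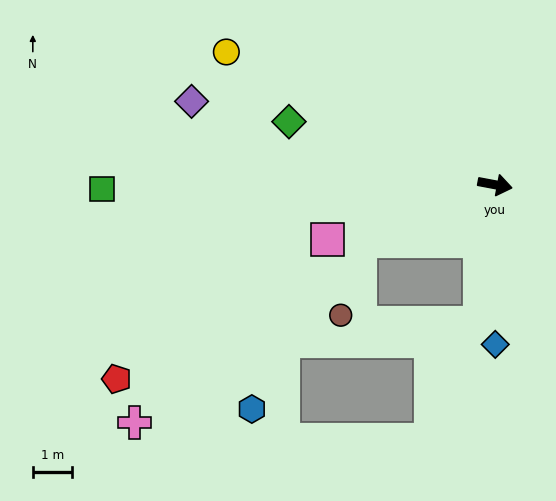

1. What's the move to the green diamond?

turn left 174°, forward 5.6 m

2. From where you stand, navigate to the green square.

turn right 169°, forward 10.1 m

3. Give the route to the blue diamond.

turn right 79°, forward 4.1 m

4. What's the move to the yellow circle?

turn left 164°, forward 7.7 m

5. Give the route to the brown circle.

blocked — turn right 146°, forward 3.8 m, then turn left 52°, forward 2.0 m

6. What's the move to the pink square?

turn right 151°, forward 4.6 m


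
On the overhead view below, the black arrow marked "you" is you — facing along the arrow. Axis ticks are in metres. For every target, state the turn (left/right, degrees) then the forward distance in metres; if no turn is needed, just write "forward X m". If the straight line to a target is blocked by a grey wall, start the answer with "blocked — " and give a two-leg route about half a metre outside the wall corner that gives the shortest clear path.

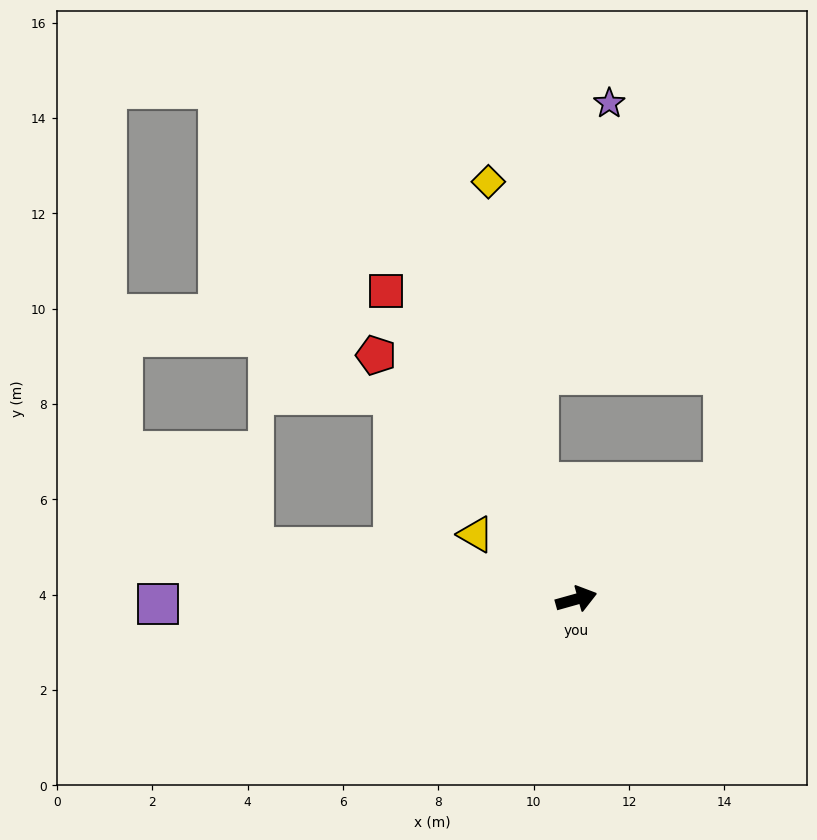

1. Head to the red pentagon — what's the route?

turn left 114°, forward 6.6 m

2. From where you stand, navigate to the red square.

turn left 106°, forward 7.6 m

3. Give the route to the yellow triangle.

turn left 132°, forward 2.5 m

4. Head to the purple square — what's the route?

turn left 165°, forward 8.8 m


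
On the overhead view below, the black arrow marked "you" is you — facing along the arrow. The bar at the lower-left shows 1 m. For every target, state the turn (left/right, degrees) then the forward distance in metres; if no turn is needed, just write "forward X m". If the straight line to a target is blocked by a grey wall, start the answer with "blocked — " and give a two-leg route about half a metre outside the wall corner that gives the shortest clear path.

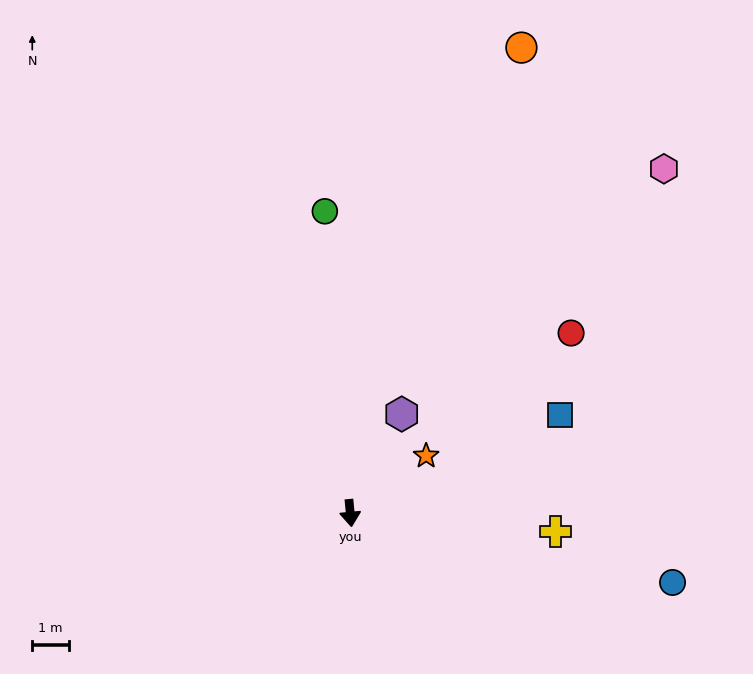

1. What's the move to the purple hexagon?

turn left 147°, forward 3.0 m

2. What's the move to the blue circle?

turn left 72°, forward 9.0 m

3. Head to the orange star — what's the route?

turn left 122°, forward 2.6 m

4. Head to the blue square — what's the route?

turn left 110°, forward 6.3 m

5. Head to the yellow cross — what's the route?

turn left 80°, forward 5.6 m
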